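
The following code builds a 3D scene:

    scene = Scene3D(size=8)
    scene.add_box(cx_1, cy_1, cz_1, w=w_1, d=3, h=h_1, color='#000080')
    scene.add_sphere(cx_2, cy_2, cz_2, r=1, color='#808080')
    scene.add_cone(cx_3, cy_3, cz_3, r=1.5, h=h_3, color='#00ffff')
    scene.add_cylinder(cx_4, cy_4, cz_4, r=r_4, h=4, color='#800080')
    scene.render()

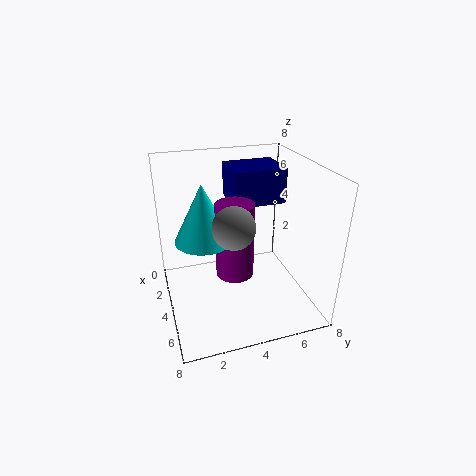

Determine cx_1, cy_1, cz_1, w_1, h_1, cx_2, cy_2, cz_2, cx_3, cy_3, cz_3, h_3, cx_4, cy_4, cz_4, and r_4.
cx_1 = 1, cy_1 = 4, cz_1 = 5.5, w_1 = 2.5, h_1 = 2, cx_2 = 6.5, cy_2 = 3, cz_2 = 6, cx_3 = 4.5, cy_3 = 2, cz_3 = 4.5, h_3 = 3, cx_4 = 5, cy_4 = 3.5, cz_4 = 2.5, r_4 = 1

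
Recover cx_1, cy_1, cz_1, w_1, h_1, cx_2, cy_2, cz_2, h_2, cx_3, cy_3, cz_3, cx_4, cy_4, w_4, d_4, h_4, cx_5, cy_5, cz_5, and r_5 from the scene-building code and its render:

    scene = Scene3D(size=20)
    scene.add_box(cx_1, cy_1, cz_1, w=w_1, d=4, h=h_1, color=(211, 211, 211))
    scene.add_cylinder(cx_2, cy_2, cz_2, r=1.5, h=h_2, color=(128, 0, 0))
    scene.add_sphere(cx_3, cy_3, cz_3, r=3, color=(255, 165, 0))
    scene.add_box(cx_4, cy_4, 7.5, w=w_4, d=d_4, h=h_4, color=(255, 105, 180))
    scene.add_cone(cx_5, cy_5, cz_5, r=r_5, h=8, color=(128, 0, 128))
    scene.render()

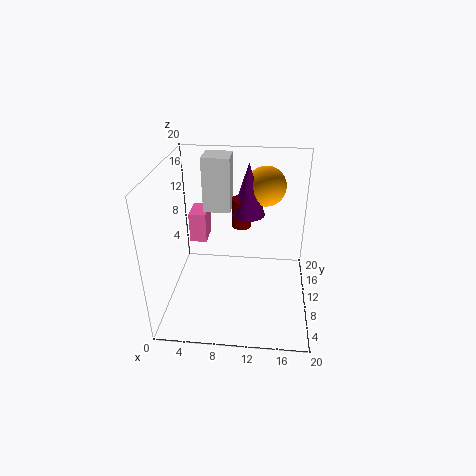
cx_1 = 4.5, cy_1 = 13.5, cz_1 = 12, w_1 = 4, h_1 = 8, cx_2 = 10, cy_2 = 15.5, cz_2 = 9, h_2 = 4.5, cx_3 = 13.5, cy_3 = 17, cz_3 = 15, cx_4 = 2.5, cy_4 = 12.5, w_4 = 2.5, d_4 = 4, h_4 = 4.5, cx_5 = 11, cy_5 = 15.5, cz_5 = 11, r_5 = 2.5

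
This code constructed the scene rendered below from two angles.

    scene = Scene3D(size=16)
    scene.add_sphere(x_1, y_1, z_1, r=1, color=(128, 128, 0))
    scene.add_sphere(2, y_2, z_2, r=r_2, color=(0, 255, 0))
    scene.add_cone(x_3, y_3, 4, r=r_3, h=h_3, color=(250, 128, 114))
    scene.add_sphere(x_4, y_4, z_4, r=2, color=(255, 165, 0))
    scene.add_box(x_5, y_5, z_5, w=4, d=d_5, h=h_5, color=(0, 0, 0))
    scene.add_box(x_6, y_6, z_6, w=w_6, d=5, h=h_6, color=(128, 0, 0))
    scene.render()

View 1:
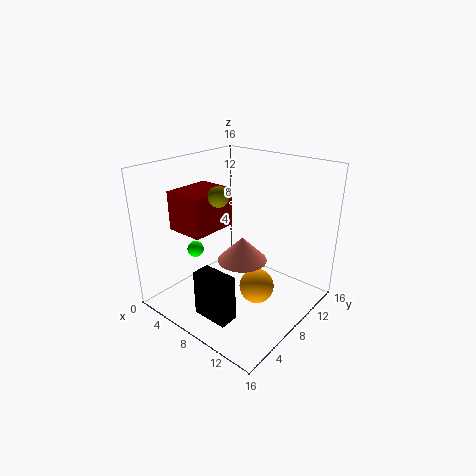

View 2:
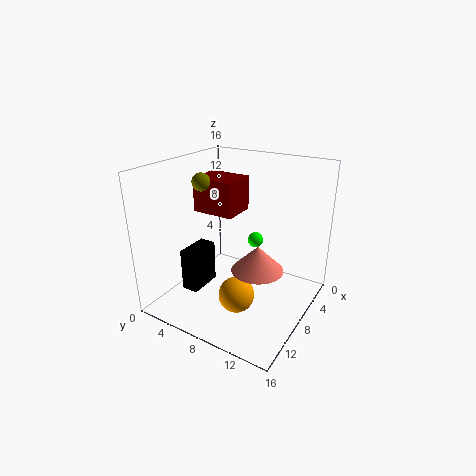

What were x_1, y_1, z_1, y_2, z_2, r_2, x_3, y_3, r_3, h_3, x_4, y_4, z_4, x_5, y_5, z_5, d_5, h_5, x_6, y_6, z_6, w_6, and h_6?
x_1 = 9; y_1 = 4; z_1 = 14; y_2 = 7; z_2 = 5; r_2 = 1; x_3 = 7; y_3 = 10; r_3 = 3; h_3 = 3; x_4 = 10; y_4 = 9; z_4 = 2; x_5 = 7; y_5 = 2; z_5 = 1; d_5 = 2; h_5 = 5; x_6 = 4; y_6 = 2; z_6 = 10; w_6 = 4; h_6 = 4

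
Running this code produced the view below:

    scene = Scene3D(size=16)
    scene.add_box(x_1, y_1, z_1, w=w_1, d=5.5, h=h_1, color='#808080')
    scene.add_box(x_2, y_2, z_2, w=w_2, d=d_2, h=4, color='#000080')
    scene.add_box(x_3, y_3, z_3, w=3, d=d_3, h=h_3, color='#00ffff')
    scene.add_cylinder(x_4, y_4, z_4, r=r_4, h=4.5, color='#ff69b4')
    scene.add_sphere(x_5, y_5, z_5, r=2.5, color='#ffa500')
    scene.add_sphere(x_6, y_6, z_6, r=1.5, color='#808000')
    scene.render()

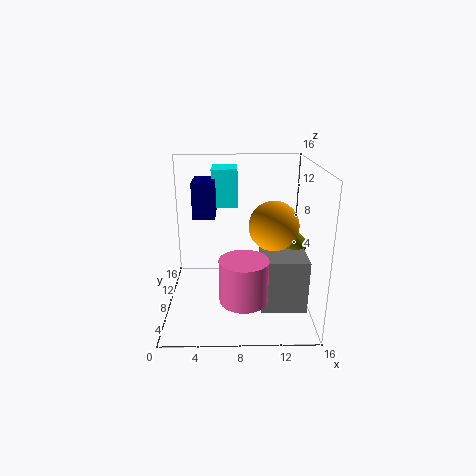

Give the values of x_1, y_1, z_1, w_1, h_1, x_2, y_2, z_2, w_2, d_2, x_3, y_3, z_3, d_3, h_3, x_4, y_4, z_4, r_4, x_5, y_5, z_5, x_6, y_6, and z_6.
x_1 = 10.5, y_1 = 4.5, z_1 = 0.5, w_1 = 5, h_1 = 6, x_2 = 3, y_2 = 8.5, z_2 = 10, w_2 = 2.5, d_2 = 4, x_3 = 5, y_3 = 11, z_3 = 10.5, d_3 = 4, h_3 = 4.5, x_4 = 8.5, y_4 = 3.5, z_4 = 3, r_4 = 2.5, x_5 = 11.5, y_5 = 5, z_5 = 10.5, x_6 = 14.5, y_6 = 9.5, z_6 = 6.5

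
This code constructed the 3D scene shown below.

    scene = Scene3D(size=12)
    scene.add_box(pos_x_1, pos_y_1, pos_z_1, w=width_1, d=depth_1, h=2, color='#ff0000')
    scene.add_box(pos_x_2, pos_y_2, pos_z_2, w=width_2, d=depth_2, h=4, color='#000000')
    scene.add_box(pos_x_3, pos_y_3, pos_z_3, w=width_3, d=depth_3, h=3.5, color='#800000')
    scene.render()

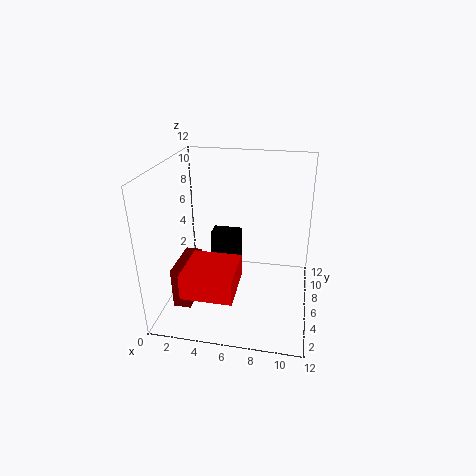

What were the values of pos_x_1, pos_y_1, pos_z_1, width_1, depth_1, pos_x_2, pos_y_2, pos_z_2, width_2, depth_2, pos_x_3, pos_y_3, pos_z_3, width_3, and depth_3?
pos_x_1 = 2.5; pos_y_1 = 1; pos_z_1 = 3; width_1 = 4; depth_1 = 4; pos_x_2 = 3.5; pos_y_2 = 6.5; pos_z_2 = 2; width_2 = 2.5; depth_2 = 1.5; pos_x_3 = 1; pos_y_3 = 3; pos_z_3 = 0.5; width_3 = 1.5; depth_3 = 4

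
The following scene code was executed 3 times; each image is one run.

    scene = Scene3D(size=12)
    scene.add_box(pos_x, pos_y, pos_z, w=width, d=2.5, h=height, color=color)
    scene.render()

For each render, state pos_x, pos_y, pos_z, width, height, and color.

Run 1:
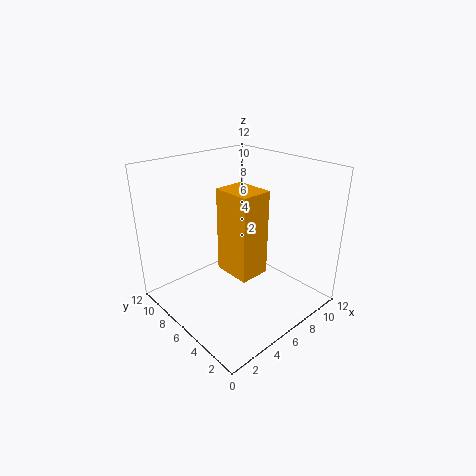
pos_x = 1.5, pos_y = 0.5, pos_z = 6.5, width = 2, height = 5.5, color = 'orange'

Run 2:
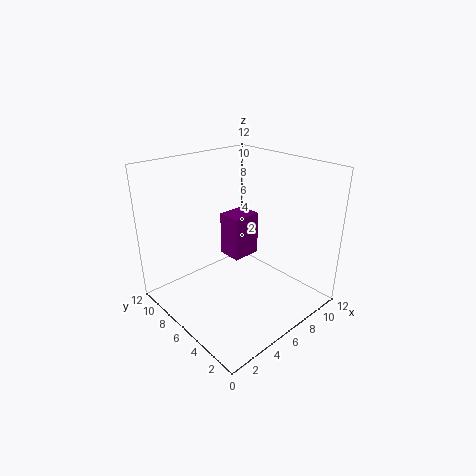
pos_x = 9, pos_y = 9.5, pos_z = 1, width = 3, height = 4.5, color = 'purple'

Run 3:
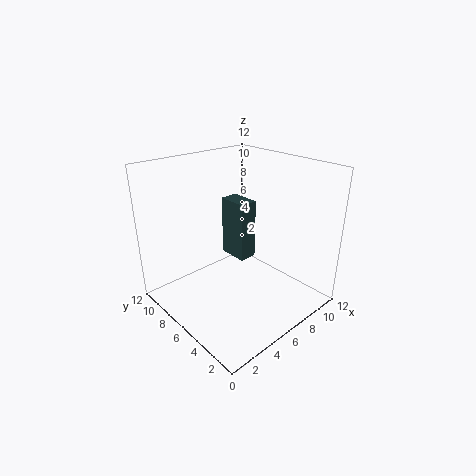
pos_x = 6, pos_y = 5.5, pos_z = 4, width = 1.5, height = 5, color = 'darkslategray'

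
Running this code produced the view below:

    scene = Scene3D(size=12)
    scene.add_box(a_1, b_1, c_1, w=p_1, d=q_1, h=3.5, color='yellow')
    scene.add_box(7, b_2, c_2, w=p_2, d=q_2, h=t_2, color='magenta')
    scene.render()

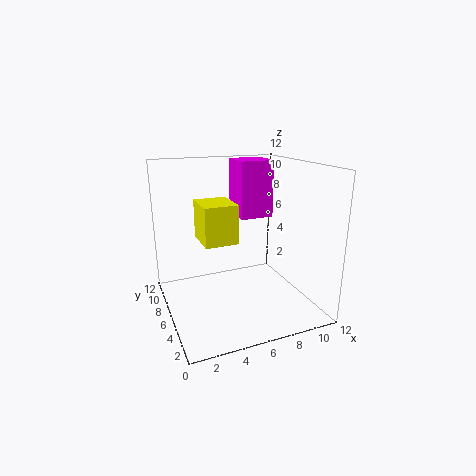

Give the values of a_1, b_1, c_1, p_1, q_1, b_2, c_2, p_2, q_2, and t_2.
a_1 = 3.5; b_1 = 7; c_1 = 5; p_1 = 3; q_1 = 3.5; b_2 = 7.5; c_2 = 7; p_2 = 3; q_2 = 3; t_2 = 5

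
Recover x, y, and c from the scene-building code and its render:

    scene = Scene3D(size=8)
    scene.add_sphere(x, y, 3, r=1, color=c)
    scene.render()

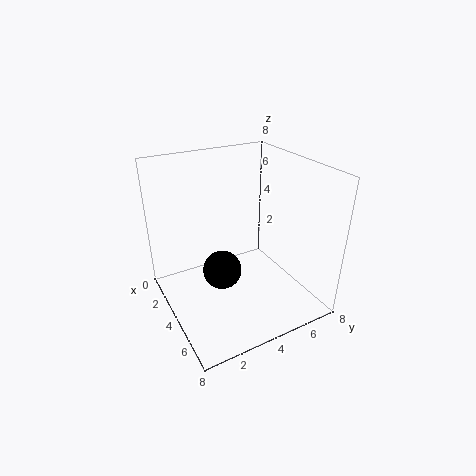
x = 5; y = 2.5; c = 'black'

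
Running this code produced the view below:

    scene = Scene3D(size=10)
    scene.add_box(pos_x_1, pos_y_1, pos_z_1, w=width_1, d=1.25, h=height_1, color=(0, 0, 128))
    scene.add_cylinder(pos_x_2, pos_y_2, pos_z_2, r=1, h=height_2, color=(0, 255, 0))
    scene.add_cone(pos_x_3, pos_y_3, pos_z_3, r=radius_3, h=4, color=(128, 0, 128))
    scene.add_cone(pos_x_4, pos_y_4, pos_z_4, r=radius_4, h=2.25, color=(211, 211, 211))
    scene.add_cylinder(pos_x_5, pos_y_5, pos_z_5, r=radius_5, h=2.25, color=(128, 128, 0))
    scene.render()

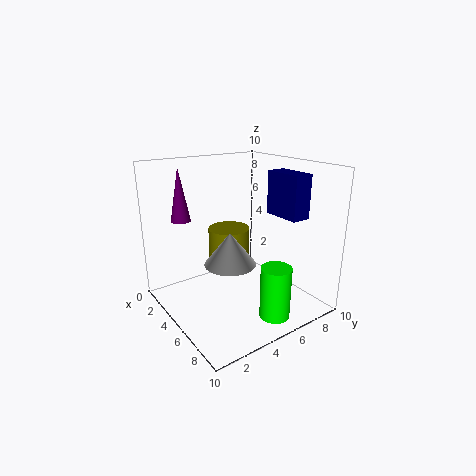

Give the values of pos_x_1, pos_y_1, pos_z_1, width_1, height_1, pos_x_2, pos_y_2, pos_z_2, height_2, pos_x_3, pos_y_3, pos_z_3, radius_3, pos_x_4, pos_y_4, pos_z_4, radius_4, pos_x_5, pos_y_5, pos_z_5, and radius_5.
pos_x_1 = 6.5
pos_y_1 = 6.25
pos_z_1 = 7
width_1 = 2.5
height_1 = 2.75
pos_x_2 = 8.5
pos_y_2 = 5.5
pos_z_2 = 0.5
height_2 = 3.5
pos_x_3 = 0.75
pos_y_3 = 2.75
pos_z_3 = 5.5
radius_3 = 0.75
pos_x_4 = 5.5
pos_y_4 = 4
pos_z_4 = 3.5
radius_4 = 1.75
pos_x_5 = 3.5
pos_y_5 = 5.25
pos_z_5 = 3
radius_5 = 1.5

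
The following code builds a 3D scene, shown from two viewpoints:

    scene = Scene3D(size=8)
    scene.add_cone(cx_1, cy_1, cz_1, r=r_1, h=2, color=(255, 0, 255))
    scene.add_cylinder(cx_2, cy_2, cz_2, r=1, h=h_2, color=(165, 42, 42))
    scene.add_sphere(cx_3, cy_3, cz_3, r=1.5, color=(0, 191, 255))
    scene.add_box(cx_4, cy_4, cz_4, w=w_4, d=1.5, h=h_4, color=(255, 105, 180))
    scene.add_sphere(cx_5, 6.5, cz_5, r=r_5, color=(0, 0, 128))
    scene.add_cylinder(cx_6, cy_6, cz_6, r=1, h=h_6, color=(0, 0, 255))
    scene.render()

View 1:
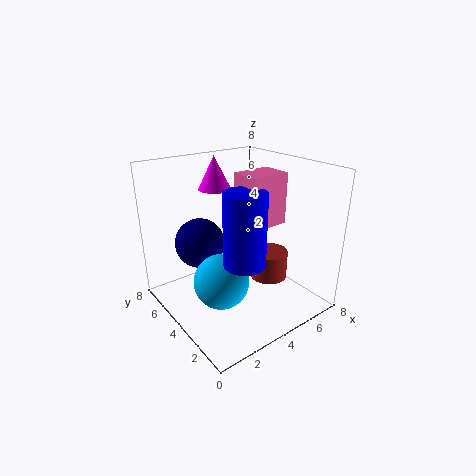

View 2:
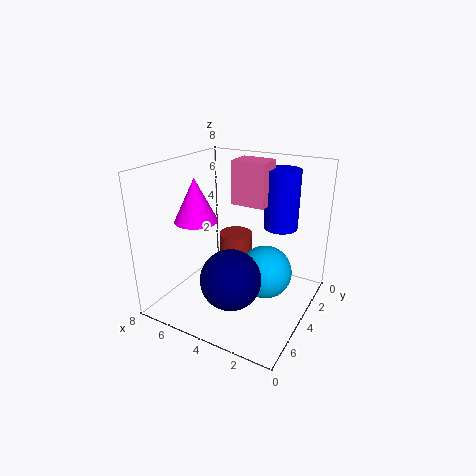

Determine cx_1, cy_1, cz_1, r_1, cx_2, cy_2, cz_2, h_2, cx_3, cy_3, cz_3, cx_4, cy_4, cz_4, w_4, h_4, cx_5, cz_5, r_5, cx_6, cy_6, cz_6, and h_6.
cx_1 = 4.5
cy_1 = 7
cz_1 = 6
r_1 = 1
cx_2 = 5
cy_2 = 2.5
cz_2 = 2
h_2 = 1.5
cx_3 = 2.5
cy_3 = 3.5
cz_3 = 2
cx_4 = 3
cy_4 = 1.5
cz_4 = 5.5
w_4 = 2
h_4 = 2.5
cx_5 = 3
cz_5 = 3
r_5 = 1.5
cx_6 = 2.5
cy_6 = 1.5
cz_6 = 4
h_6 = 3.5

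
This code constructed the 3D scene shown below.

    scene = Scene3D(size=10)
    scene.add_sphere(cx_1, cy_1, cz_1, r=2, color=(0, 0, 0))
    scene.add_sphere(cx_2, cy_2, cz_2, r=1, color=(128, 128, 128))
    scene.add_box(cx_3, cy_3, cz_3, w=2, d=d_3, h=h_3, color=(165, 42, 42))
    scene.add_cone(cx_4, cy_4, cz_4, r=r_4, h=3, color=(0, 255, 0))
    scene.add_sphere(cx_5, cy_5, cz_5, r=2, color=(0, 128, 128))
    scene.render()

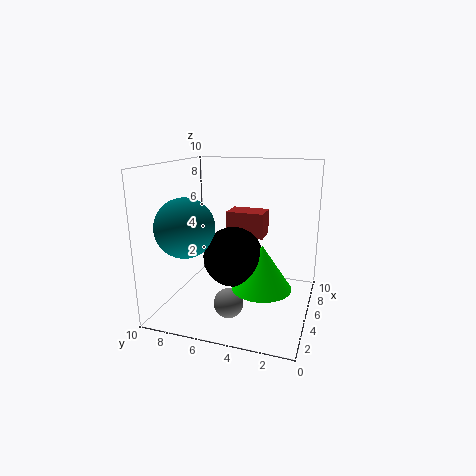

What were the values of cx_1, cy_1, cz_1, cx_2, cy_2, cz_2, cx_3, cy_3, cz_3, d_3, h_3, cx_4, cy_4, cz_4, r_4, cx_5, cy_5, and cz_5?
cx_1 = 4, cy_1 = 5, cz_1 = 4, cx_2 = 3, cy_2 = 5, cz_2 = 1, cx_3 = 8, cy_3 = 4, cz_3 = 4, d_3 = 3, h_3 = 2, cx_4 = 4, cy_4 = 3, cz_4 = 2, r_4 = 2, cx_5 = 3, cy_5 = 8, cz_5 = 6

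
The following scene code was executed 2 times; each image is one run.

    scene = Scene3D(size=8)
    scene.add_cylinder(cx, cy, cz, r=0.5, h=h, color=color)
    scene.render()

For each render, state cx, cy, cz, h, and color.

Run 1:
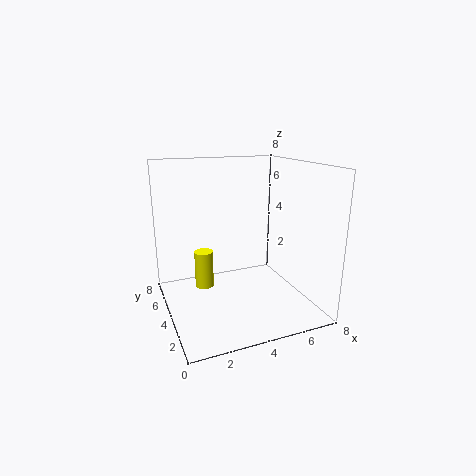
cx = 2, cy = 4, cz = 1.5, h = 2, color = 'yellow'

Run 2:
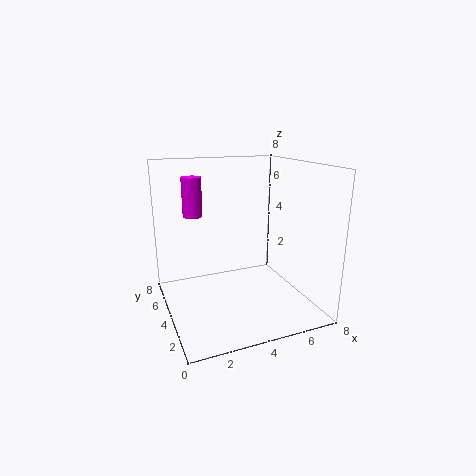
cx = 1.5, cy = 4, cz = 5.5, h = 2, color = 'magenta'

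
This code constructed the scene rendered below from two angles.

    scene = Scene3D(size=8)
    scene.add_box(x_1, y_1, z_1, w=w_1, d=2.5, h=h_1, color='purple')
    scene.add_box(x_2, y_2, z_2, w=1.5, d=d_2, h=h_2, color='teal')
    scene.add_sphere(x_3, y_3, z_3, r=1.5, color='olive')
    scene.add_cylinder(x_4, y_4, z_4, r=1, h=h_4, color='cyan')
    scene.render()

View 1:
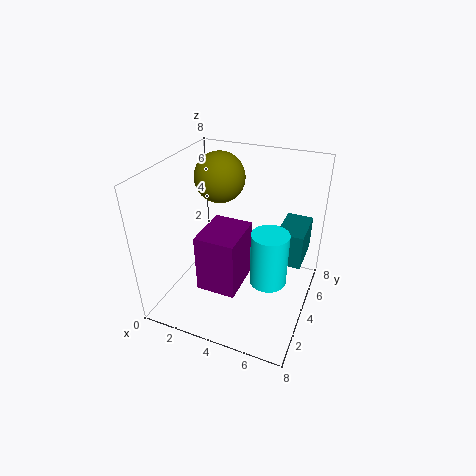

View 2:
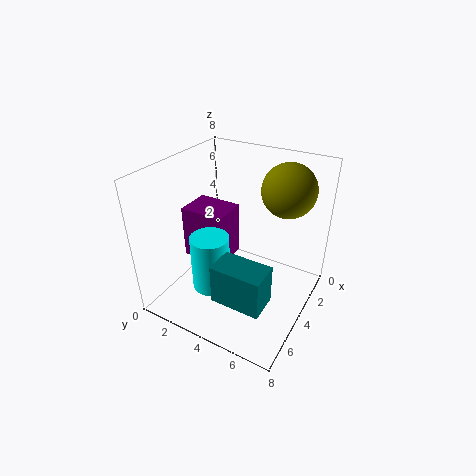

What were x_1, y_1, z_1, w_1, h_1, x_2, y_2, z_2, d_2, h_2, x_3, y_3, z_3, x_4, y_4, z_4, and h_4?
x_1 = 3, y_1 = 1, z_1 = 2.5, w_1 = 2, h_1 = 3, x_2 = 6, y_2 = 4.5, z_2 = 2.5, d_2 = 2.5, h_2 = 2, x_3 = 2, y_3 = 6, z_3 = 6.5, x_4 = 6, y_4 = 3.5, z_4 = 2, h_4 = 3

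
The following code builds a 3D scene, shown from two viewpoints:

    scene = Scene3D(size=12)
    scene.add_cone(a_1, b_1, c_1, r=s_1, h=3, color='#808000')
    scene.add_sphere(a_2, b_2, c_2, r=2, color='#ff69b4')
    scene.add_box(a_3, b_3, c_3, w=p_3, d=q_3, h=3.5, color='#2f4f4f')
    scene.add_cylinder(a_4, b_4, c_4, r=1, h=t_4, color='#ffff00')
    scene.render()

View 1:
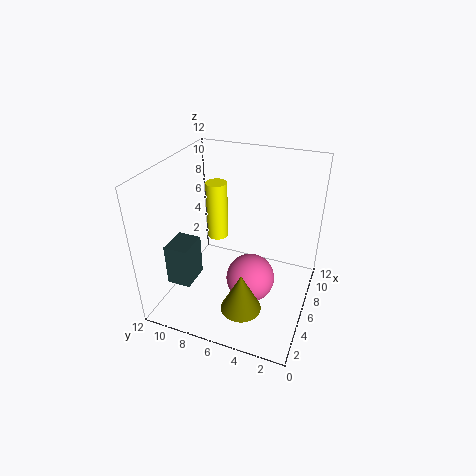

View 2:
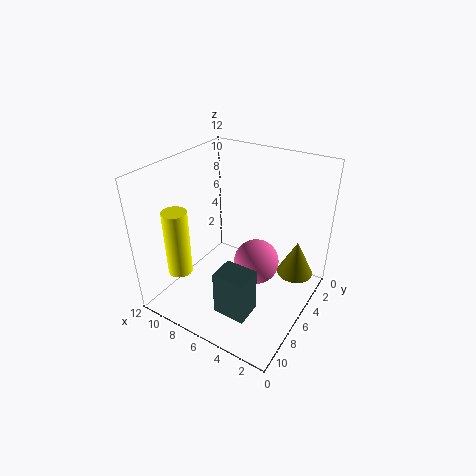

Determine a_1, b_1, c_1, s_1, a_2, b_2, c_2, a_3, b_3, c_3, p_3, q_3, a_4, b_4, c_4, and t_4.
a_1 = 1.5
b_1 = 4
c_1 = 3
s_1 = 1.5
a_2 = 5
b_2 = 4.5
c_2 = 3
a_3 = 2.5
b_3 = 9
c_3 = 2.5
p_3 = 2.5
q_3 = 2
a_4 = 9.5
b_4 = 9.5
c_4 = 3.5
t_4 = 5.5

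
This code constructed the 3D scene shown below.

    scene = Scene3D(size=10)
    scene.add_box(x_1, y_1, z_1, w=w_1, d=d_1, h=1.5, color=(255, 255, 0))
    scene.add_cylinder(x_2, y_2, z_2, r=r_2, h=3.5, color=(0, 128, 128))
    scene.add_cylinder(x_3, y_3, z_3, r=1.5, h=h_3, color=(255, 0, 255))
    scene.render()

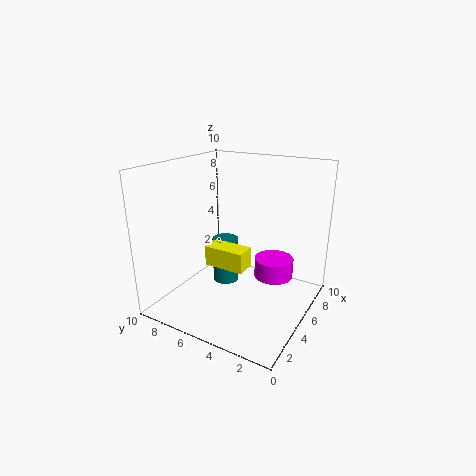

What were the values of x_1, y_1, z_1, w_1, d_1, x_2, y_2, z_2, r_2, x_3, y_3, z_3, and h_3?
x_1 = 4.5; y_1 = 4.5; z_1 = 2.5; w_1 = 1.5; d_1 = 3; x_2 = 6.5; y_2 = 7; z_2 = 0.5; r_2 = 1; x_3 = 8; y_3 = 3.5; z_3 = 1; h_3 = 1.5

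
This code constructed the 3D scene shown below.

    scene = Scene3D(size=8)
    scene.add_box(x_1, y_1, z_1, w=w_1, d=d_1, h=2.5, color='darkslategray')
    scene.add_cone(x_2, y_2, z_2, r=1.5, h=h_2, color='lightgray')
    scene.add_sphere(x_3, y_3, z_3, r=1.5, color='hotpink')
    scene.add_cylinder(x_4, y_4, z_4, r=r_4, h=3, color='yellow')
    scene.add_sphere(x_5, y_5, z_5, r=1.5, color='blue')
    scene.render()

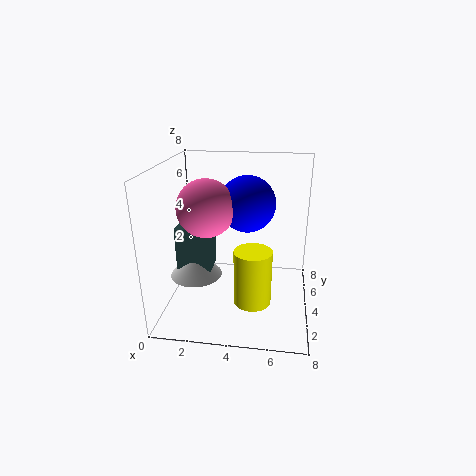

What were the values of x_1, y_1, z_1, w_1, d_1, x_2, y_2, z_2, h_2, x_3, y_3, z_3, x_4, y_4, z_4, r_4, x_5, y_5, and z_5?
x_1 = 0.5; y_1 = 3.5; z_1 = 2; w_1 = 2; d_1 = 1.5; x_2 = 1.5; y_2 = 4; z_2 = 1.5; h_2 = 1.5; x_3 = 2.5; y_3 = 3; z_3 = 6; x_4 = 5; y_4 = 2.5; z_4 = 1; r_4 = 1; x_5 = 4.5; y_5 = 4; z_5 = 6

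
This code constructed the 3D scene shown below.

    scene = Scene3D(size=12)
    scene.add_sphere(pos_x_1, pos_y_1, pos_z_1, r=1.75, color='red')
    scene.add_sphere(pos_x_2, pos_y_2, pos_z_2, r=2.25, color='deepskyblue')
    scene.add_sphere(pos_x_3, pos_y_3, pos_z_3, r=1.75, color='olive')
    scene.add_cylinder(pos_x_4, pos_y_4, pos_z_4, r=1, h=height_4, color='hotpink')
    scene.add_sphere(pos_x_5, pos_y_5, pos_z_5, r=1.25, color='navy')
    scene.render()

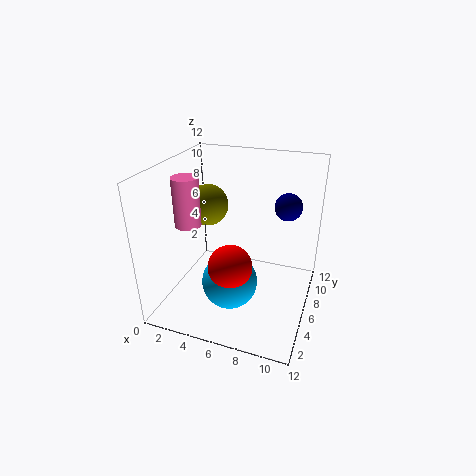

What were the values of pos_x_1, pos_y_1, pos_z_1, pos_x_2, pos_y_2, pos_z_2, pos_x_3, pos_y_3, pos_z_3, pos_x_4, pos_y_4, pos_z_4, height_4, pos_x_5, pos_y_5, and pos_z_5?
pos_x_1 = 6.25, pos_y_1 = 3.5, pos_z_1 = 4.75, pos_x_2 = 6, pos_y_2 = 4, pos_z_2 = 3, pos_x_3 = 3, pos_y_3 = 6.75, pos_z_3 = 8.25, pos_x_4 = 3, pos_y_4 = 3.25, pos_z_4 = 8, height_4 = 3.75, pos_x_5 = 9.25, pos_y_5 = 10.25, pos_z_5 = 7.5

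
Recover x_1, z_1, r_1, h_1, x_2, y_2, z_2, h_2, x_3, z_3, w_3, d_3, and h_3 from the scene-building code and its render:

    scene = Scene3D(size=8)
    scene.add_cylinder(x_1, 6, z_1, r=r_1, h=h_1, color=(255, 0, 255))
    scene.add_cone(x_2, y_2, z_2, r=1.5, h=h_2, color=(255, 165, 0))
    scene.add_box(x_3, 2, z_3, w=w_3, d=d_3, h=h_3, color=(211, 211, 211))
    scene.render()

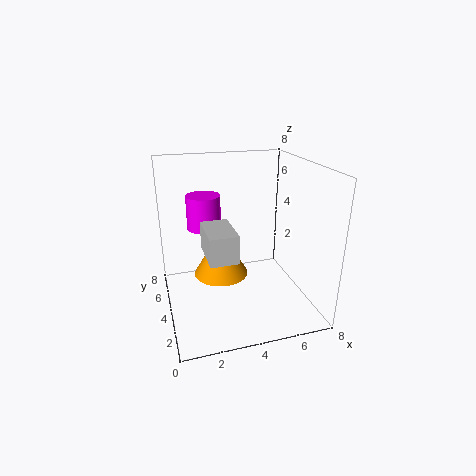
x_1 = 2.5, z_1 = 4, r_1 = 1, h_1 = 2, x_2 = 3, y_2 = 4, z_2 = 2, h_2 = 2.5, x_3 = 2, z_3 = 3.5, w_3 = 1.5, d_3 = 2.5, h_3 = 1.5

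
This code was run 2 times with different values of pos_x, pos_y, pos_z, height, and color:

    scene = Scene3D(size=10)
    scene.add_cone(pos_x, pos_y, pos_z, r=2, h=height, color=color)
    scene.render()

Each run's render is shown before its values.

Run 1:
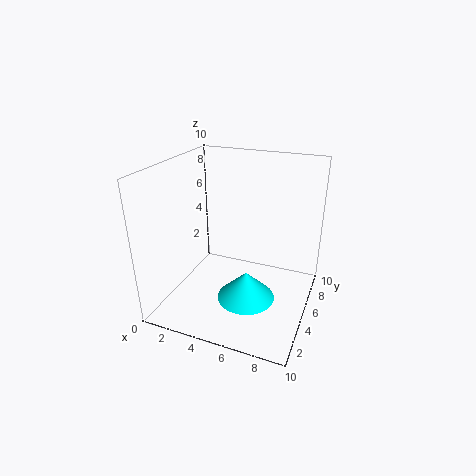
pos_x = 6
pos_y = 4
pos_z = 1
height = 2
color = 'cyan'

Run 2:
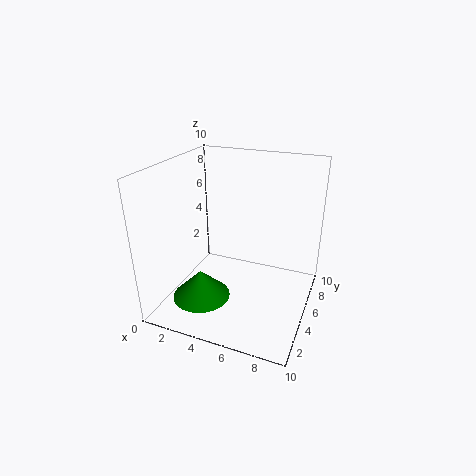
pos_x = 3
pos_y = 3
pos_z = 1
height = 2
color = 'green'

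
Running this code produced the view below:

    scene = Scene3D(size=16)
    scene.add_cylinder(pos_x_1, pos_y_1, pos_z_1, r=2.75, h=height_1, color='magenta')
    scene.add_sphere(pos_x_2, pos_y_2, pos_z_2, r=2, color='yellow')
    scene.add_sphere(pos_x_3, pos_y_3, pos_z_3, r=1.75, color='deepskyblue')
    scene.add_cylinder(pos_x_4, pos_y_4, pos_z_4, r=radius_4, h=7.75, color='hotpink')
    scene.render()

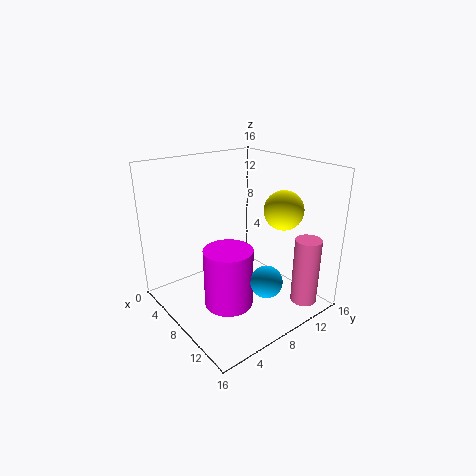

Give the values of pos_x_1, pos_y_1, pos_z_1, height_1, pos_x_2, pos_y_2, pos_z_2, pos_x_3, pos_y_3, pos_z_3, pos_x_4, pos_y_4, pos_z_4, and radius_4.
pos_x_1 = 8.5
pos_y_1 = 6.25
pos_z_1 = 0.5
height_1 = 6.75
pos_x_2 = 12.5
pos_y_2 = 10.25
pos_z_2 = 12
pos_x_3 = 12
pos_y_3 = 8.75
pos_z_3 = 4
pos_x_4 = 13.25
pos_y_4 = 13.75
pos_z_4 = 0.25
radius_4 = 1.5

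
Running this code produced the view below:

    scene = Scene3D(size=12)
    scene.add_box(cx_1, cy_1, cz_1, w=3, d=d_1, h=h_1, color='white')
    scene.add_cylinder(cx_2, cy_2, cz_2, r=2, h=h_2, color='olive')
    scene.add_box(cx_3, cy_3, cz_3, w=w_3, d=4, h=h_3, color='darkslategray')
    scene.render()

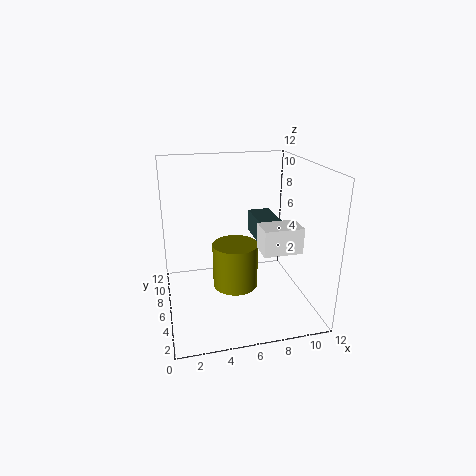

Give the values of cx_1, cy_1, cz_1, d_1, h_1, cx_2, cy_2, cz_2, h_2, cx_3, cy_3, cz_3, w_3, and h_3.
cx_1 = 7; cy_1 = 2; cz_1 = 6; d_1 = 2; h_1 = 2; cx_2 = 6; cy_2 = 7; cz_2 = 1; h_2 = 4; cx_3 = 8; cy_3 = 6; cz_3 = 5; w_3 = 2; h_3 = 2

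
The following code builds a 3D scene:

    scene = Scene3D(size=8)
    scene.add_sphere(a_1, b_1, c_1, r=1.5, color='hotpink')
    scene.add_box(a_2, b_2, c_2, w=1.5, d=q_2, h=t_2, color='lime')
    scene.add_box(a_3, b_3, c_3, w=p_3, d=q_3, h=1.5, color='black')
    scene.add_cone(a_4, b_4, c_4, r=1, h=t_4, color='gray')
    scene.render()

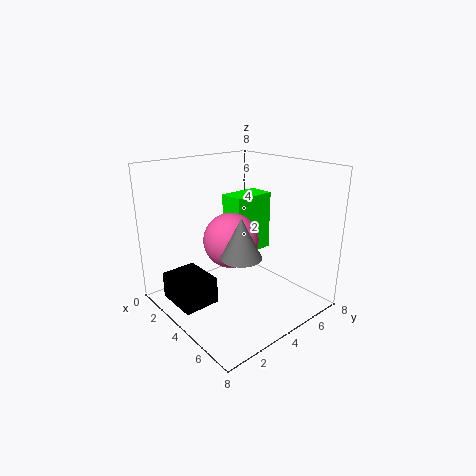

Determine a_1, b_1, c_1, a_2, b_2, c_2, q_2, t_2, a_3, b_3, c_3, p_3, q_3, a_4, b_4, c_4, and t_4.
a_1 = 4; b_1 = 3.5; c_1 = 4; a_2 = 2; b_2 = 4.5; c_2 = 2.5; q_2 = 2.5; t_2 = 3.5; a_3 = 1.5; b_3 = 0.5; c_3 = 0.5; p_3 = 2.5; q_3 = 2; a_4 = 6; b_4 = 2.5; c_4 = 4; t_4 = 2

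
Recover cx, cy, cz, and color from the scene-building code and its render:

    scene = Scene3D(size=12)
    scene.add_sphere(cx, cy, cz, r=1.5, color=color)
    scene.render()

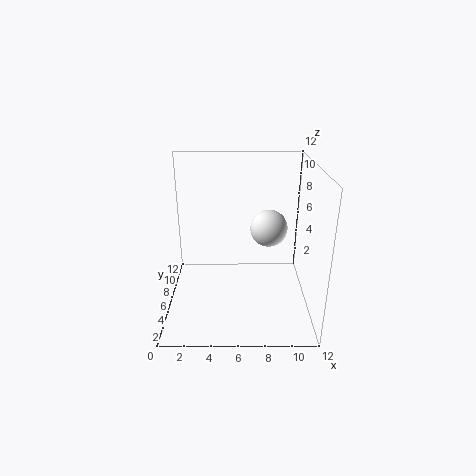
cx = 8.5, cy = 5.75, cz = 7, color = 'white'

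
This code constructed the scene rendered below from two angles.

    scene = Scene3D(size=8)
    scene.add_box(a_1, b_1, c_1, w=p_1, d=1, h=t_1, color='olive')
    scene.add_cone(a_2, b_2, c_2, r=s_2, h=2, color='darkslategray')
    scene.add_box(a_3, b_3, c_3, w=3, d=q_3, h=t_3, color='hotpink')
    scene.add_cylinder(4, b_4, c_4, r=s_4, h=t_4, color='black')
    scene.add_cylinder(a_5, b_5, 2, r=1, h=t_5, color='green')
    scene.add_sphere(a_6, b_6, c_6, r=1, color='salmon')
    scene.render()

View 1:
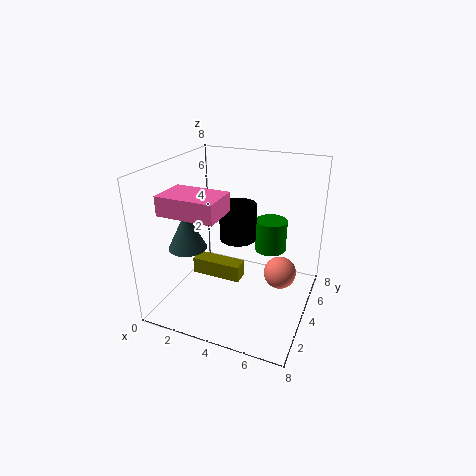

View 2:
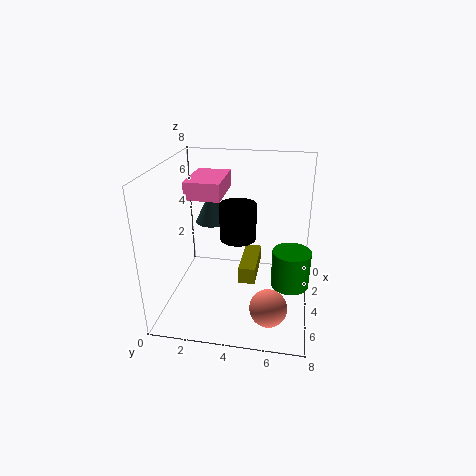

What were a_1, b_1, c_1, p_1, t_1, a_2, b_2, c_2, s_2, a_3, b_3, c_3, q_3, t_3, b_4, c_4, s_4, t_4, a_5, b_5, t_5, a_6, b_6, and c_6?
a_1 = 1, b_1 = 4, c_1 = 1, p_1 = 3, t_1 = 1, a_2 = 2, b_2 = 2, c_2 = 4, s_2 = 1, a_3 = 1, b_3 = 1, c_3 = 6, q_3 = 2, t_3 = 1, b_4 = 4, c_4 = 4, s_4 = 1, t_4 = 2, a_5 = 5, b_5 = 7, t_5 = 2, a_6 = 6, b_6 = 6, c_6 = 1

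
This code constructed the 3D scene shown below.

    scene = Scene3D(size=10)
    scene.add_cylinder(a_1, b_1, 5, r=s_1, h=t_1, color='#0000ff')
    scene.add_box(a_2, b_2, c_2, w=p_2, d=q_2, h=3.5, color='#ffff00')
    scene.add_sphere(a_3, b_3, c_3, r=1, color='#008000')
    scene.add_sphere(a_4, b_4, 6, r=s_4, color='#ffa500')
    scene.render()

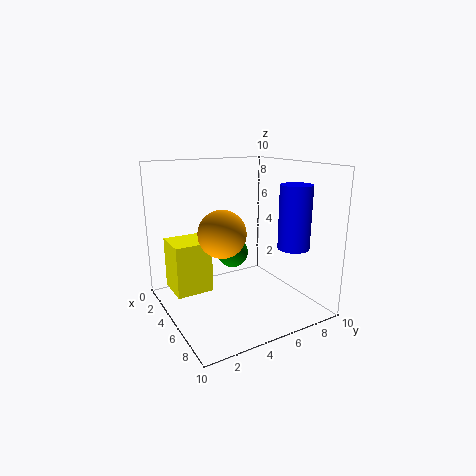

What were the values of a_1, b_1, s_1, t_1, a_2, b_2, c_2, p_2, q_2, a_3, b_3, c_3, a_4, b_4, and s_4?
a_1 = 8.5, b_1 = 7, s_1 = 1, t_1 = 4, a_2 = 2.5, b_2 = 0.5, c_2 = 1.5, p_2 = 2.5, q_2 = 2.5, a_3 = 6, b_3 = 4, c_3 = 4.5, a_4 = 6.5, b_4 = 3, s_4 = 1.5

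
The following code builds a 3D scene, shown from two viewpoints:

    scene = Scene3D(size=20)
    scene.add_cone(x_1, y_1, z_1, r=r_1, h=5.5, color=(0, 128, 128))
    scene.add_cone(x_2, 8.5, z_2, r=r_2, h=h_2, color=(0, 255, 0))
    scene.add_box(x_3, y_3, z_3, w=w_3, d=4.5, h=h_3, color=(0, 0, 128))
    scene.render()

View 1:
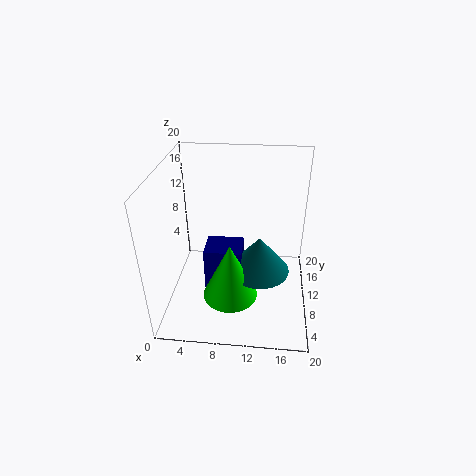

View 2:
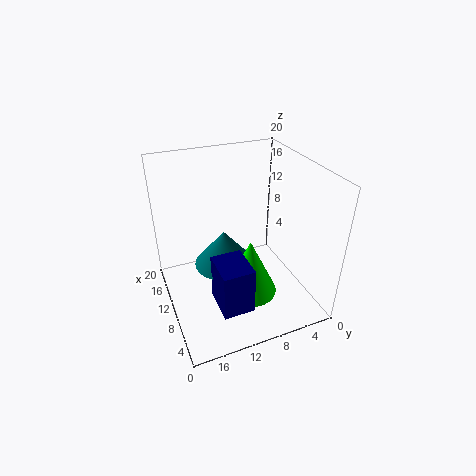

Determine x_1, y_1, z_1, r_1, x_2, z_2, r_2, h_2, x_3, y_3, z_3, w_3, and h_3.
x_1 = 13, y_1 = 11, z_1 = 4, r_1 = 4.5, x_2 = 9, z_2 = 1, r_2 = 4, h_2 = 8.5, x_3 = 5, y_3 = 9.5, z_3 = 0.5, w_3 = 5.5, h_3 = 7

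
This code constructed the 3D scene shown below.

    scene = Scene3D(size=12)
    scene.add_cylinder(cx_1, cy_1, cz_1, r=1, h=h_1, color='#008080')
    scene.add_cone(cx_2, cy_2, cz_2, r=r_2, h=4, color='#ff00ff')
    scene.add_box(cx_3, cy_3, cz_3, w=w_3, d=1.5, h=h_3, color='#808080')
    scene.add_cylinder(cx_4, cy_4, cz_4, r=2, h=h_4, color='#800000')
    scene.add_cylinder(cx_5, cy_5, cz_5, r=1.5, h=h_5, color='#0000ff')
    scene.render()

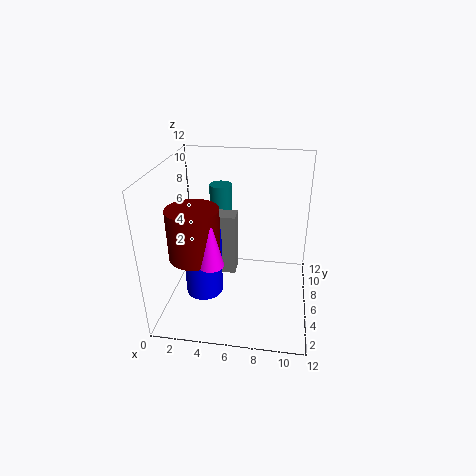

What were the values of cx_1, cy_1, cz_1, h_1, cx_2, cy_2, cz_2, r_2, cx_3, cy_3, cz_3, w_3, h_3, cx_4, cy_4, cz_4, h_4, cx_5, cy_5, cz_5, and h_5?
cx_1 = 4, cy_1 = 9, cz_1 = 4.5, h_1 = 5, cx_2 = 4.5, cy_2 = 2.5, cz_2 = 5.5, r_2 = 1, cx_3 = 2.5, cy_3 = 4.5, cz_3 = 3.5, w_3 = 3.5, h_3 = 5, cx_4 = 3, cy_4 = 3.5, cz_4 = 5.5, h_4 = 4, cx_5 = 3.5, cy_5 = 4, cz_5 = 2, h_5 = 5.5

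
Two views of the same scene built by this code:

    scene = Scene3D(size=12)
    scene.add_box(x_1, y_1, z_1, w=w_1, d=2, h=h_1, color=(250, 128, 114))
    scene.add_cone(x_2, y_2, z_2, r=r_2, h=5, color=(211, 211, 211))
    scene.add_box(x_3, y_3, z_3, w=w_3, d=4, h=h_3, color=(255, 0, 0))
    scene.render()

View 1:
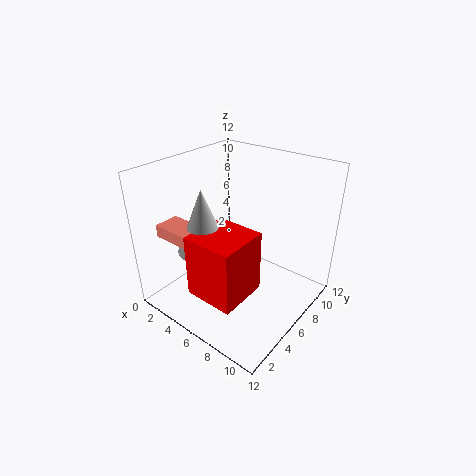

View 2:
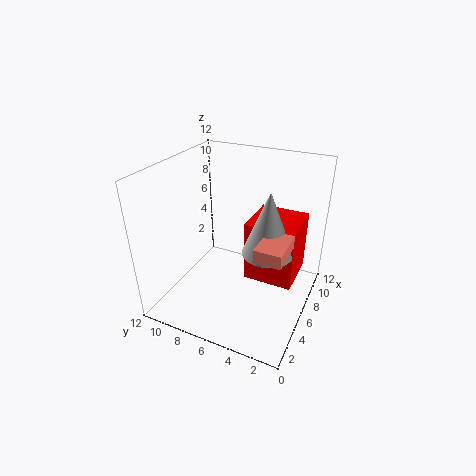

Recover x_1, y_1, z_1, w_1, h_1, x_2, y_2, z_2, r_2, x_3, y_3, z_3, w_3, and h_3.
x_1 = 2
y_1 = 1
z_1 = 7
w_1 = 3
h_1 = 1
x_2 = 5
y_2 = 3
z_2 = 6
r_2 = 2
x_3 = 5
y_3 = 1
z_3 = 3
w_3 = 4
h_3 = 5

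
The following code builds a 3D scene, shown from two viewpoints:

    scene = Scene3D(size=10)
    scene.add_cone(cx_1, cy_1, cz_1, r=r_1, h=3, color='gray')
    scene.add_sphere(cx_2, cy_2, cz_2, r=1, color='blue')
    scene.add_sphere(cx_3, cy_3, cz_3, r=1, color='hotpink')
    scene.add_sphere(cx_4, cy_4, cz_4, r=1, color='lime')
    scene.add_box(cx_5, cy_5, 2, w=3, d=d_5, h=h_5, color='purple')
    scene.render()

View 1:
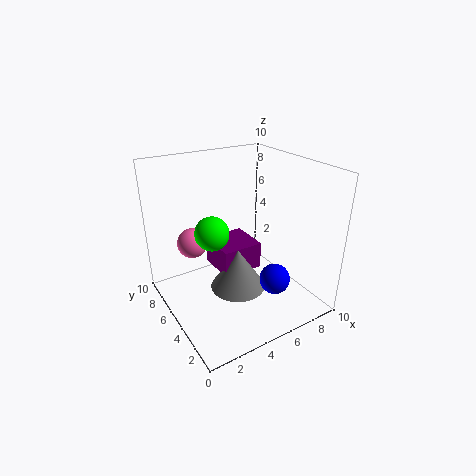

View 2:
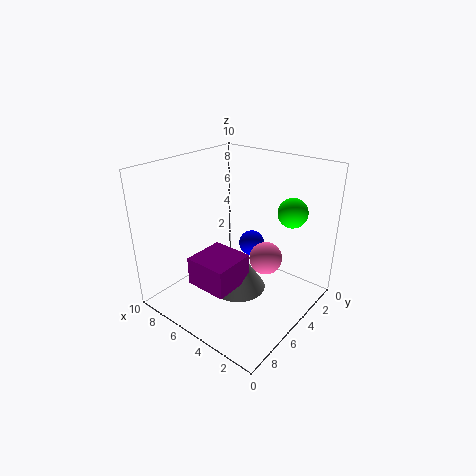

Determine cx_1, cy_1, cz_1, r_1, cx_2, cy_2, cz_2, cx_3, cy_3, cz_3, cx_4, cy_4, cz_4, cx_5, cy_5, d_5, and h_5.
cx_1 = 5
cy_1 = 5
cz_1 = 1
r_1 = 2
cx_2 = 6
cy_2 = 2
cz_2 = 3
cx_3 = 2
cy_3 = 6
cz_3 = 5
cx_4 = 2
cy_4 = 3
cz_4 = 7
cx_5 = 4
cy_5 = 5
d_5 = 3
h_5 = 2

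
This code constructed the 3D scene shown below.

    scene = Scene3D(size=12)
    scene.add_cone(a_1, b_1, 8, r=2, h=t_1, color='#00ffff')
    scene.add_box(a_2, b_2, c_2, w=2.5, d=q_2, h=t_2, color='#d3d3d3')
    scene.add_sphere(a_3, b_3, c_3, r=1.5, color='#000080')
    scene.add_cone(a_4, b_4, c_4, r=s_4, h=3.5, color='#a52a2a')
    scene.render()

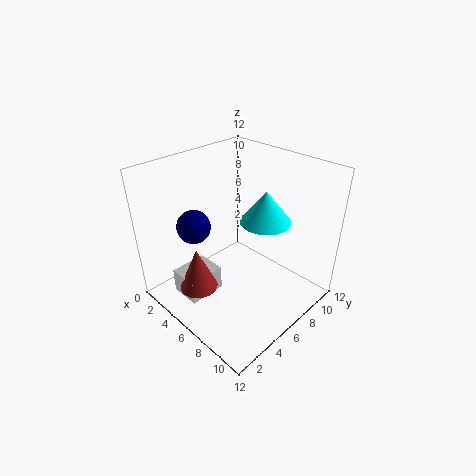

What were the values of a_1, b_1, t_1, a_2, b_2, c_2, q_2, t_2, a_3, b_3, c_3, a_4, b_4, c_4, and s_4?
a_1 = 8
b_1 = 7
t_1 = 2.5
a_2 = 3.5
b_2 = 1
c_2 = 2
q_2 = 3
t_2 = 2
a_3 = 2
b_3 = 4.5
c_3 = 6
a_4 = 5.5
b_4 = 2
c_4 = 3
s_4 = 1.5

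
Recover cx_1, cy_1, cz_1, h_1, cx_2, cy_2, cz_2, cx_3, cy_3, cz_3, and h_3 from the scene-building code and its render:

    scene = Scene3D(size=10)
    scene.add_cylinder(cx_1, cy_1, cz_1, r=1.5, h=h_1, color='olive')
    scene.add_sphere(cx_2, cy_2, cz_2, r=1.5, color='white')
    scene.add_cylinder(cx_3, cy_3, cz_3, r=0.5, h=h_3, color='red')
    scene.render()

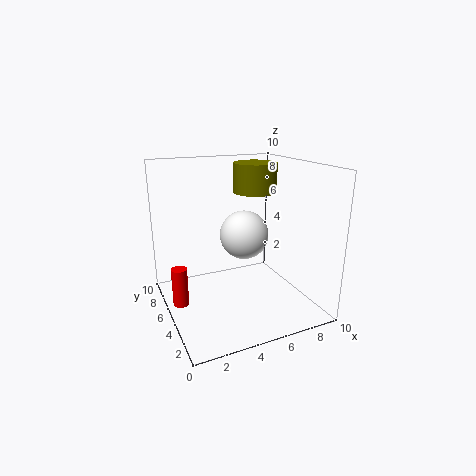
cx_1 = 6.5
cy_1 = 5.5
cz_1 = 8
h_1 = 2
cx_2 = 4.5
cy_2 = 3
cz_2 = 6
cx_3 = 0.5
cy_3 = 4
cz_3 = 1.5
h_3 = 2.5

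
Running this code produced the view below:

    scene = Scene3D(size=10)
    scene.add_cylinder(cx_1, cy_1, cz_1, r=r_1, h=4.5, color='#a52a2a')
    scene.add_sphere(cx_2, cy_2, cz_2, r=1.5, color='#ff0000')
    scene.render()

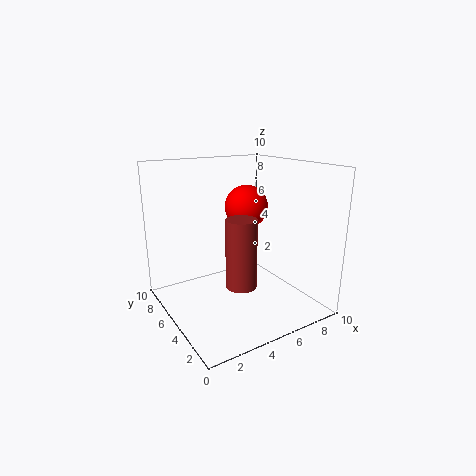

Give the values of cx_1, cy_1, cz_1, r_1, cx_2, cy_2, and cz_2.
cx_1 = 4
cy_1 = 3
cz_1 = 2.5
r_1 = 1
cx_2 = 6
cy_2 = 5.5
cz_2 = 7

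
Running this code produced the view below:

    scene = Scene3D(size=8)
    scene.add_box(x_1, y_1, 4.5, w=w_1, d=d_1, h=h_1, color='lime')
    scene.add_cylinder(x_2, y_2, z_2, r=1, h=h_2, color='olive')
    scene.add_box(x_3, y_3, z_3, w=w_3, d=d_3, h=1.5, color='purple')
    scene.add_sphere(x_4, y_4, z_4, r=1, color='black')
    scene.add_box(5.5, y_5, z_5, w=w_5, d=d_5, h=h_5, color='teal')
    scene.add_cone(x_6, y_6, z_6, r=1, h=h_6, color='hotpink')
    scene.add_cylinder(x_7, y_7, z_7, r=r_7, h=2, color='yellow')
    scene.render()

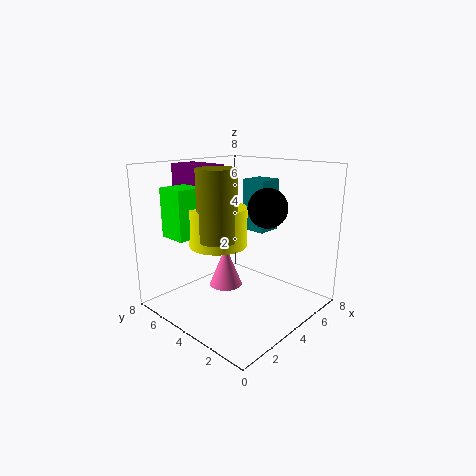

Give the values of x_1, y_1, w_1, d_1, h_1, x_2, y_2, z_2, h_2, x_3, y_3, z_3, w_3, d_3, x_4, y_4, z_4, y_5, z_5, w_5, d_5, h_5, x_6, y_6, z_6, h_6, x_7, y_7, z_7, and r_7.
x_1 = 0.5
y_1 = 4.5
w_1 = 2.5
d_1 = 1.5
h_1 = 2.5
x_2 = 2
y_2 = 3.5
z_2 = 4.5
h_2 = 3.5
x_3 = 2
y_3 = 4.5
z_3 = 6.5
w_3 = 1.5
d_3 = 2.5
x_4 = 4
y_4 = 2
z_4 = 6
y_5 = 3.5
z_5 = 4
w_5 = 1.5
d_5 = 1.5
h_5 = 3
x_6 = 4.5
y_6 = 5.5
z_6 = 0.5
h_6 = 2.5
x_7 = 2.5
y_7 = 4
z_7 = 4
r_7 = 1.5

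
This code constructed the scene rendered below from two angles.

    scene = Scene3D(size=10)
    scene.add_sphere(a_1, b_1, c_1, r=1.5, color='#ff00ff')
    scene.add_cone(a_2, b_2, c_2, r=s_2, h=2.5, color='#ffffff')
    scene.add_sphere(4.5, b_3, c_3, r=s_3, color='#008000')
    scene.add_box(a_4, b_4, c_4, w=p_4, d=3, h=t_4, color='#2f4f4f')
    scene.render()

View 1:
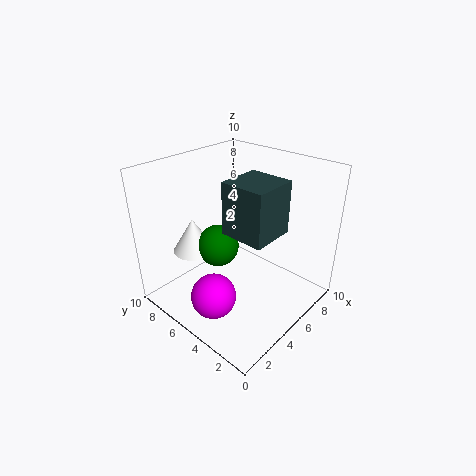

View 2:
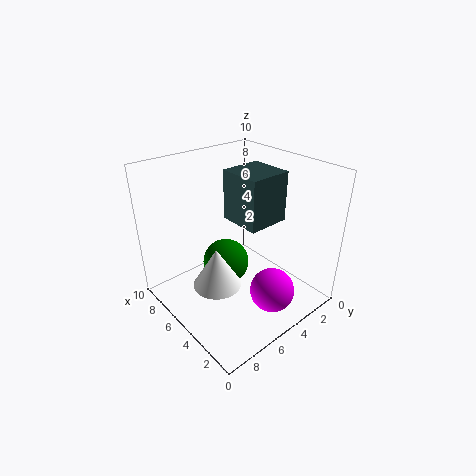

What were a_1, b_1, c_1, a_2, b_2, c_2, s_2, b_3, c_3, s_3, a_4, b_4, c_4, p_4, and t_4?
a_1 = 2
b_1 = 4.5
c_1 = 2
a_2 = 3.5
b_2 = 8
c_2 = 3.5
s_2 = 1.5
b_3 = 6.5
c_3 = 4
s_3 = 1.5
a_4 = 3.5
b_4 = 2
c_4 = 6
p_4 = 3
t_4 = 3.5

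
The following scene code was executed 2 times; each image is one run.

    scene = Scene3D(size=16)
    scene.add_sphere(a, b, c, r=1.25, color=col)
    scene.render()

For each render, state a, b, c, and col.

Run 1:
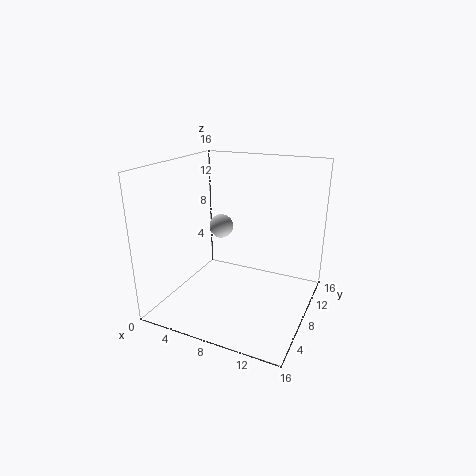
a = 6.75
b = 6.5
c = 9.75
col = 'lightgray'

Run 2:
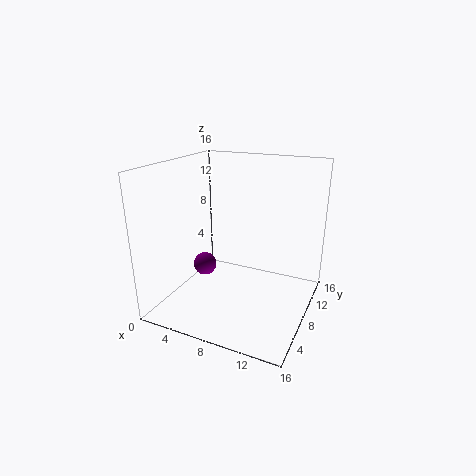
a = 5
b = 5.75
c = 5.25
col = 'purple'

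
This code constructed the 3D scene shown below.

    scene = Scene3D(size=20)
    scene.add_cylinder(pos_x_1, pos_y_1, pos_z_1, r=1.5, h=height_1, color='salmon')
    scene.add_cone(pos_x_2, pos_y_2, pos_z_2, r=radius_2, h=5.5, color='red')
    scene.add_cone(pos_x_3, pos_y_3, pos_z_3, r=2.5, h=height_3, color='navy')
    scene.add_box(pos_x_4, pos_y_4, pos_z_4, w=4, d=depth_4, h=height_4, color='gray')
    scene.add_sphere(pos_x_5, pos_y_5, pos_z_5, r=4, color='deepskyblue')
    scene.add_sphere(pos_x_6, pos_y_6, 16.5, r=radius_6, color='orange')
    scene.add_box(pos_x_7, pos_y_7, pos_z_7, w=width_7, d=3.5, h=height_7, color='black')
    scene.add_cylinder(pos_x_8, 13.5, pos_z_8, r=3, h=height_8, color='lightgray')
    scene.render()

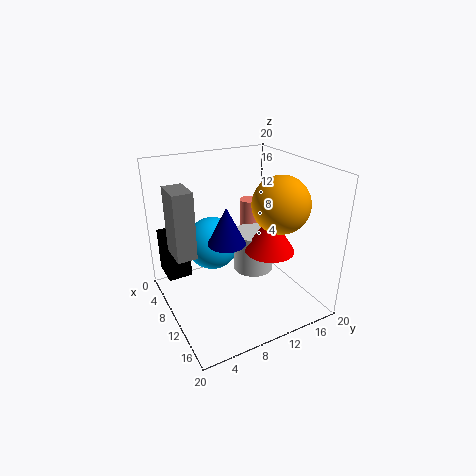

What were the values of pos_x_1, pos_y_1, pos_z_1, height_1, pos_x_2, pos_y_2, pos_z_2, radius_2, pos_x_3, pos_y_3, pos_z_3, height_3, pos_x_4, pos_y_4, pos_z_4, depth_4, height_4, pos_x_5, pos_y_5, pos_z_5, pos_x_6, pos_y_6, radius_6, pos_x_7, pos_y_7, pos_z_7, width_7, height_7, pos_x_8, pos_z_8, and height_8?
pos_x_1 = 4.5, pos_y_1 = 15, pos_z_1 = 6.5, height_1 = 6.5, pos_x_2 = 12, pos_y_2 = 14, pos_z_2 = 8, radius_2 = 3.5, pos_x_3 = 11.5, pos_y_3 = 7.5, pos_z_3 = 10.5, height_3 = 5, pos_x_4 = 8.5, pos_y_4 = 0.5, pos_z_4 = 10, depth_4 = 2.5, height_4 = 8.5, pos_x_5 = 4.5, pos_y_5 = 8.5, pos_z_5 = 7, pos_x_6 = 16, pos_y_6 = 12.5, radius_6 = 3.5, pos_x_7 = 1, pos_y_7 = 1, pos_z_7 = 3, width_7 = 4.5, height_7 = 6.5, pos_x_8 = 8.5, pos_z_8 = 3.5, height_8 = 6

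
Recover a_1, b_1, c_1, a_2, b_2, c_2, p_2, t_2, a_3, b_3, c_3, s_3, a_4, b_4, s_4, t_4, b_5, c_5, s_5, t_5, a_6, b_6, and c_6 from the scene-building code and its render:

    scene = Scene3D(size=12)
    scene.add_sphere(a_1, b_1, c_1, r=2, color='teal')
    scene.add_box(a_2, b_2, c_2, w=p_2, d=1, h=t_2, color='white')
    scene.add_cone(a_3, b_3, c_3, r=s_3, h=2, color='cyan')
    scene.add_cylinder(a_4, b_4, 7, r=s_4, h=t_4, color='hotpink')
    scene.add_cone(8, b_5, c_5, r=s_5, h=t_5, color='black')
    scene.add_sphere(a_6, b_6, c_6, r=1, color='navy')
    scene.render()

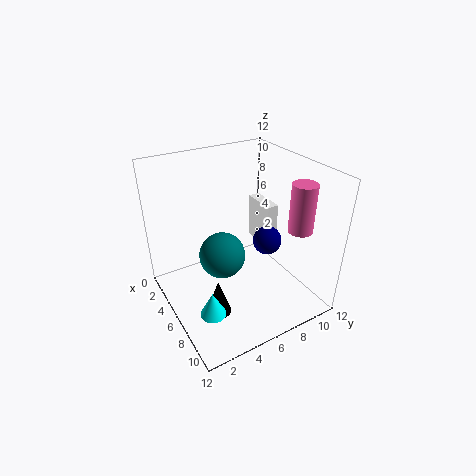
a_1 = 5
b_1 = 5
c_1 = 4
a_2 = 3
b_2 = 9
c_2 = 4
p_2 = 3
t_2 = 4
a_3 = 9
b_3 = 2
c_3 = 2
s_3 = 1
a_4 = 9
b_4 = 10
s_4 = 1
t_4 = 4
b_5 = 3
c_5 = 1
s_5 = 1
t_5 = 3
a_6 = 10
b_6 = 6
c_6 = 8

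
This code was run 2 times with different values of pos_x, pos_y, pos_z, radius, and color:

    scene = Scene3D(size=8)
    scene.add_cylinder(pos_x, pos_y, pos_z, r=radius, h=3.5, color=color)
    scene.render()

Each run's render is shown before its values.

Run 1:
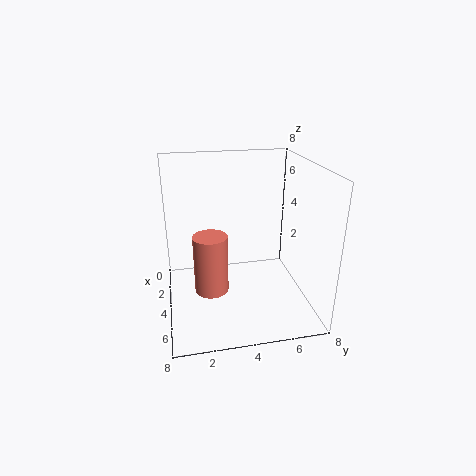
pos_x = 3.5, pos_y = 2.5, pos_z = 0.5, radius = 1, color = 'salmon'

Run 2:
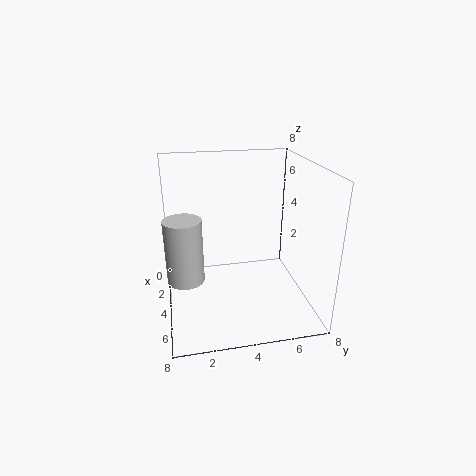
pos_x = 4.5, pos_y = 1, pos_z = 2, radius = 1, color = 'lightgray'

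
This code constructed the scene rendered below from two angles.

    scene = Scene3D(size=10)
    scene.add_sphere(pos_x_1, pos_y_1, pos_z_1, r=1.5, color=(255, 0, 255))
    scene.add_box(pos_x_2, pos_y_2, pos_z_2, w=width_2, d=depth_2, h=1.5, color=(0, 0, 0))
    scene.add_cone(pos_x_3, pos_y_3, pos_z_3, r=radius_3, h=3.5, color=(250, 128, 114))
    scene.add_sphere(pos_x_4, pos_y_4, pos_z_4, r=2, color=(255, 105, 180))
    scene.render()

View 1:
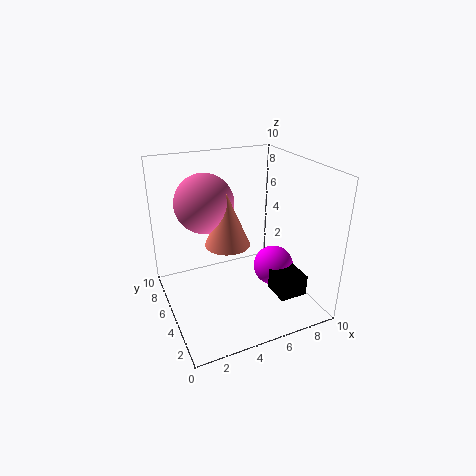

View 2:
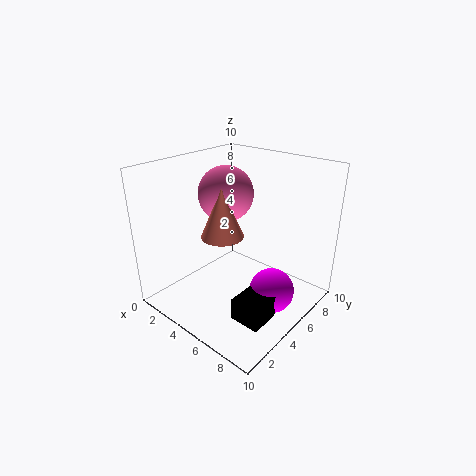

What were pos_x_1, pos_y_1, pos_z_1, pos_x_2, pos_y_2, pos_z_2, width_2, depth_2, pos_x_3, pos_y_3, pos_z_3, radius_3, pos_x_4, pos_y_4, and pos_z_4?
pos_x_1 = 8; pos_y_1 = 5; pos_z_1 = 2; pos_x_2 = 7; pos_y_2 = 2; pos_z_2 = 1; width_2 = 2; depth_2 = 2; pos_x_3 = 4; pos_y_3 = 4.5; pos_z_3 = 5; radius_3 = 1.5; pos_x_4 = 3; pos_y_4 = 6; pos_z_4 = 7.5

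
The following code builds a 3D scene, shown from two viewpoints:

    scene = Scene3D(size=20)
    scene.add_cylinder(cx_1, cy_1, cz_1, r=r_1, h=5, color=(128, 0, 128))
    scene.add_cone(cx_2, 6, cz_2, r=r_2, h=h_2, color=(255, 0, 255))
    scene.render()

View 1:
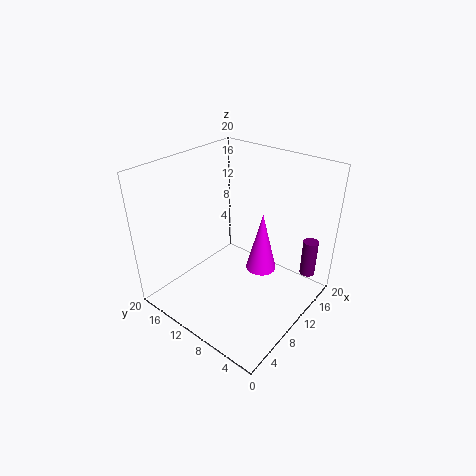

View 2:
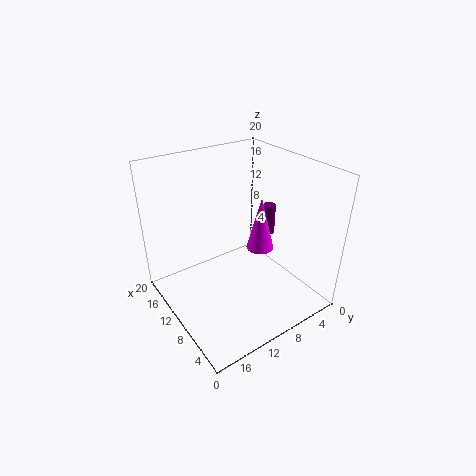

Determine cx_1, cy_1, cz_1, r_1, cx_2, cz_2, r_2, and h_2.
cx_1 = 14, cy_1 = 1, cz_1 = 6, r_1 = 1, cx_2 = 10, cz_2 = 7, r_2 = 2, h_2 = 8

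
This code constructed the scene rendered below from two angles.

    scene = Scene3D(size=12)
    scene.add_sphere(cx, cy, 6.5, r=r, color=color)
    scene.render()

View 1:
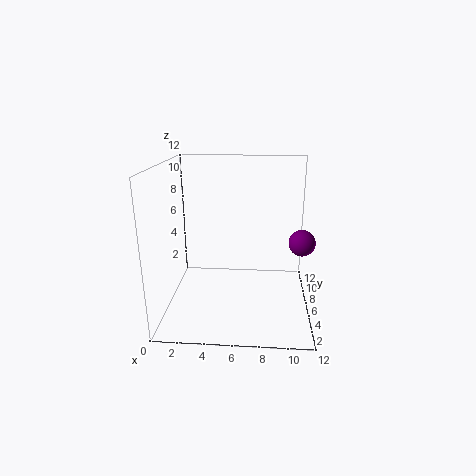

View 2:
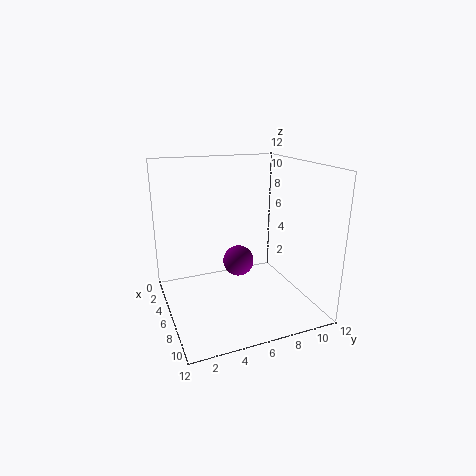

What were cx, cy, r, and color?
cx = 11
cy = 4
r = 1
color = 'purple'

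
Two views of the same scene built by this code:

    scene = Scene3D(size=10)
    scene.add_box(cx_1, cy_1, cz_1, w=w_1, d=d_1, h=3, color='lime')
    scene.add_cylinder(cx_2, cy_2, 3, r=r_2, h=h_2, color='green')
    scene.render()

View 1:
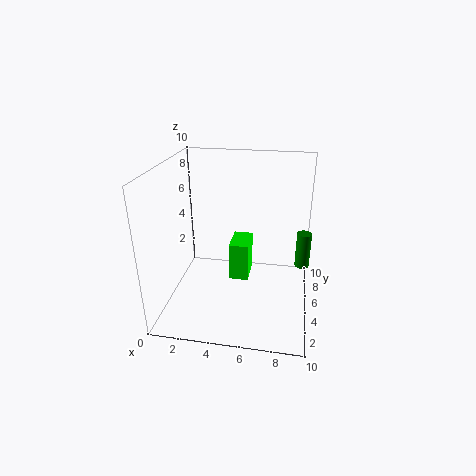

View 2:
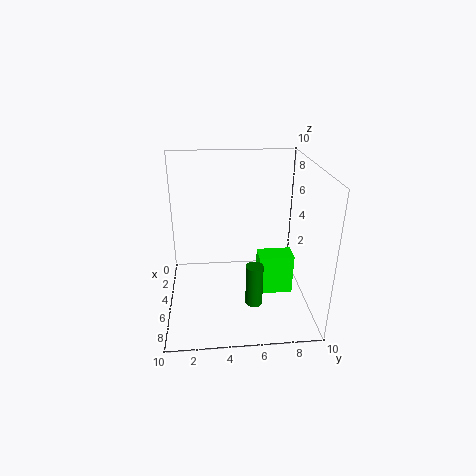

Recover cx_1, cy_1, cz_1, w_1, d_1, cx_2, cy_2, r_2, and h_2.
cx_1 = 4
cy_1 = 6.5
cz_1 = 0.5
w_1 = 1.5
d_1 = 2.5
cx_2 = 9.5
cy_2 = 5.5
r_2 = 0.5
h_2 = 2.5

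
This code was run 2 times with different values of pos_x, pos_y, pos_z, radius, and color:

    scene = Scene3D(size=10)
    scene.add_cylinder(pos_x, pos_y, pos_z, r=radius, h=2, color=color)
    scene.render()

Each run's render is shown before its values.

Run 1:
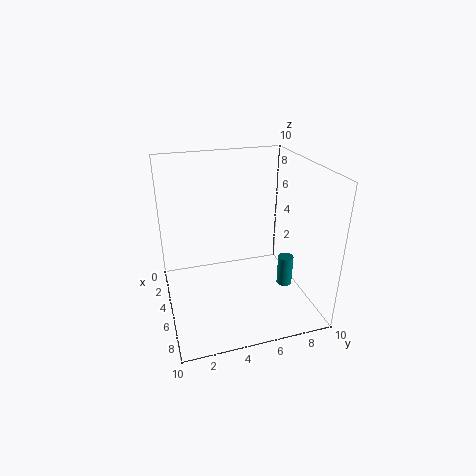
pos_x = 7.5, pos_y = 7.5, pos_z = 2.5, radius = 0.5, color = 'teal'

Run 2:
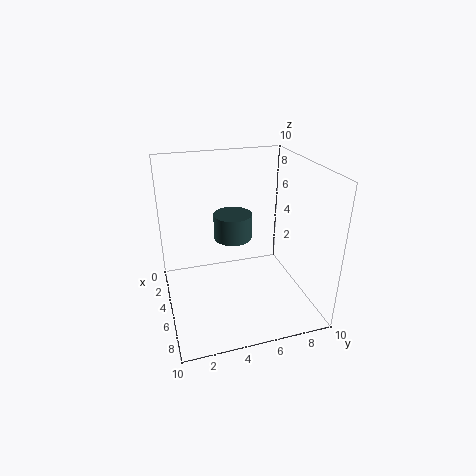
pos_x = 2, pos_y = 5.5, pos_z = 3.5, radius = 1.5, color = 'darkslategray'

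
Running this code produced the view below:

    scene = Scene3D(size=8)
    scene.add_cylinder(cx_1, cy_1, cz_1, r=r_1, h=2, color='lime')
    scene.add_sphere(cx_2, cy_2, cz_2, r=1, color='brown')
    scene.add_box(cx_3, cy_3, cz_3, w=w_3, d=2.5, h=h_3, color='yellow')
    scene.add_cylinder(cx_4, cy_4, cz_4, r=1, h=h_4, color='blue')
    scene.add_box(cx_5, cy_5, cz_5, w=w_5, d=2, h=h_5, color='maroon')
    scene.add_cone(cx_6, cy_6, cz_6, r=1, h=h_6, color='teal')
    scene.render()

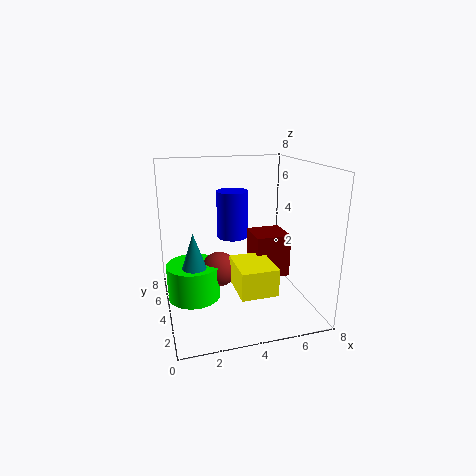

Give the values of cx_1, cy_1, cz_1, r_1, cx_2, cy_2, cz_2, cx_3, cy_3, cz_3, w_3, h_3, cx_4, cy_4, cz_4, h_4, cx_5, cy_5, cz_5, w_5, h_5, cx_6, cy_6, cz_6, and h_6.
cx_1 = 1.5; cy_1 = 4.5; cz_1 = 0.5; r_1 = 1.5; cx_2 = 3; cy_2 = 4.5; cz_2 = 2; cx_3 = 3.5; cy_3 = 1.5; cz_3 = 1.5; w_3 = 2; h_3 = 1.5; cx_4 = 4.5; cy_4 = 7; cz_4 = 3; h_4 = 3; cx_5 = 5; cy_5 = 3.5; cz_5 = 1.5; w_5 = 2; h_5 = 2.5; cx_6 = 1.5; cy_6 = 4; cz_6 = 1.5; h_6 = 3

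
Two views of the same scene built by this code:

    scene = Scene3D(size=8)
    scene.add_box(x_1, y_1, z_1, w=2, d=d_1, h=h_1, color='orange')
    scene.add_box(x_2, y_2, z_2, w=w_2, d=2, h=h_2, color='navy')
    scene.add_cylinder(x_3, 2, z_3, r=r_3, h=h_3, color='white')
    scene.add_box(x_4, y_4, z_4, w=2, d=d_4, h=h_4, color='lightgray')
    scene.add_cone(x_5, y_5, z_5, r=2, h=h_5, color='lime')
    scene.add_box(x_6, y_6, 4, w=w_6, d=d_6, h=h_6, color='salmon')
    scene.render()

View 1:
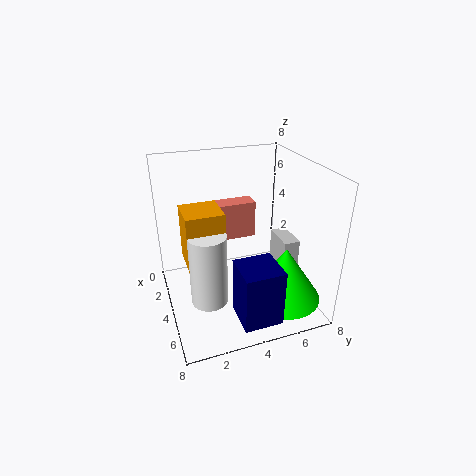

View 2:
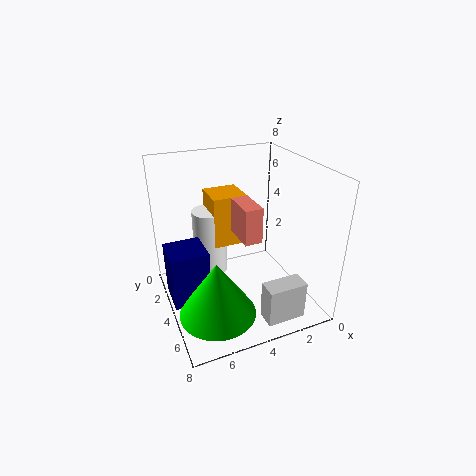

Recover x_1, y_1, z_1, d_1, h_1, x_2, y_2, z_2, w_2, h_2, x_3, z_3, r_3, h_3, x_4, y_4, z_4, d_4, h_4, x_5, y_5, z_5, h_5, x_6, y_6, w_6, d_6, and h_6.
x_1 = 3, y_1 = 1, z_1 = 3, d_1 = 2, h_1 = 3, x_2 = 6, y_2 = 3, z_2 = 1, w_2 = 2, h_2 = 3, x_3 = 5, z_3 = 1, r_3 = 1, h_3 = 4, x_4 = 2, y_4 = 7, z_4 = 1, d_4 = 1, h_4 = 2, x_5 = 6, y_5 = 6, z_5 = 1, h_5 = 3, x_6 = 3, y_6 = 3, w_6 = 1, d_6 = 2, h_6 = 2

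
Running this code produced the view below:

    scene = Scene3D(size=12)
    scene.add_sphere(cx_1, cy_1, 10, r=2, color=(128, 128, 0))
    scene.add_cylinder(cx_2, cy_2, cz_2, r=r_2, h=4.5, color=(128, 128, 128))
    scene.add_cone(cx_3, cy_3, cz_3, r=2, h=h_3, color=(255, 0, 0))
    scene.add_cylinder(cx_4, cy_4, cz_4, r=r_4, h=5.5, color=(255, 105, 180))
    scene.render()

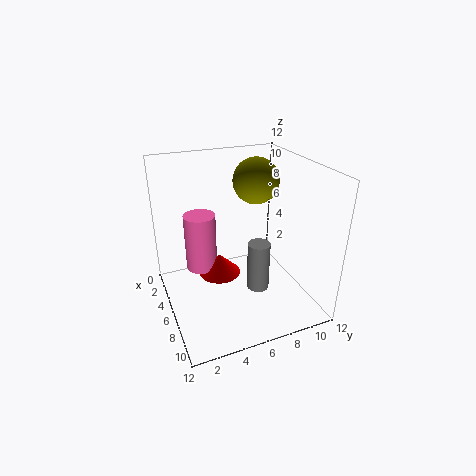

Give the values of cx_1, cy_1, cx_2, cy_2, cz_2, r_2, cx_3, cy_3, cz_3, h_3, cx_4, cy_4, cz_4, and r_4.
cx_1 = 4; cy_1 = 8.5; cx_2 = 6; cy_2 = 8; cz_2 = 0.5; r_2 = 1; cx_3 = 2.5; cy_3 = 5.5; cz_3 = 0.5; h_3 = 2; cx_4 = 1.5; cy_4 = 4; cz_4 = 1; r_4 = 1.5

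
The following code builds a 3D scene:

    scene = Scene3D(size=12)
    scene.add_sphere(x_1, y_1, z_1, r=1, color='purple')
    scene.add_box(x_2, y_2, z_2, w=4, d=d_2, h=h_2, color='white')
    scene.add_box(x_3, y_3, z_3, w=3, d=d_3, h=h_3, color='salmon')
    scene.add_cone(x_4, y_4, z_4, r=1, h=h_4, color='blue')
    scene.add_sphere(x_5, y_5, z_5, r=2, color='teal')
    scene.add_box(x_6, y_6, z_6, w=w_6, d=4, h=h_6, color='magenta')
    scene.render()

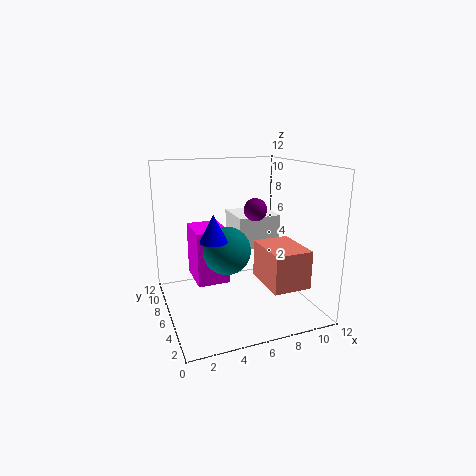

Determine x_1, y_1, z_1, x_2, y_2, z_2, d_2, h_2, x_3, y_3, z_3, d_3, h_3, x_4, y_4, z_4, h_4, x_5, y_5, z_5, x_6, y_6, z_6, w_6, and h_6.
x_1 = 8; y_1 = 7; z_1 = 8; x_2 = 7; y_2 = 8; z_2 = 4; d_2 = 4; h_2 = 3; x_3 = 7; y_3 = 1; z_3 = 3; d_3 = 4; h_3 = 3; x_4 = 3; y_4 = 3; z_4 = 7; h_4 = 2; x_5 = 5; y_5 = 6; z_5 = 5; x_6 = 3; y_6 = 8; z_6 = 1; w_6 = 3; h_6 = 5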